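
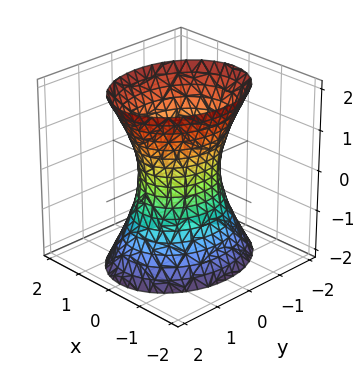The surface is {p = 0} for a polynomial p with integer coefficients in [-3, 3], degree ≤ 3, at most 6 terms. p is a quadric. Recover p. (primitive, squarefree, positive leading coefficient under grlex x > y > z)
3*x^2 + 2*y^2 - z^2 - 2

deg p = 2. An hourglass — one-sheet hyperboloid; a quadric.
Symmetries: mirror symmetry x ↦ −x ⇒ only even powers of x; it's symmetric under y → −y, forcing even powers of y; it's symmetric under z → −z, forcing even powers of z.
Observable constraints: among the integer gridlines, it crosses the y-axis at y ∈ {-1, 1}; the surface avoids every integer z-axis point in the box.
The integer polynomial consistent with all of this is the stated p.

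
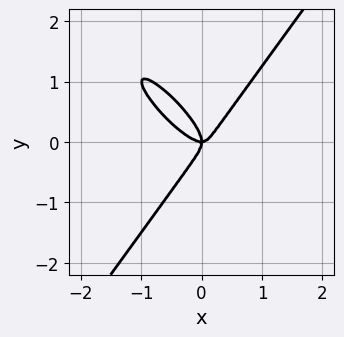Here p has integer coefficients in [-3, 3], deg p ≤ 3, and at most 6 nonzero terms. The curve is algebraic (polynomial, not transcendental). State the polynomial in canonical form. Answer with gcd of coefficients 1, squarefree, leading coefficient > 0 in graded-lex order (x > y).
3*x^3 + 3*x^2*y - x*y^2 - 2*y^3 - x*y

First, deg p = 3. No degree-2 curve has this shape.
Then, reading off the gridlines: one x-axis crossing is at x = 0; it meets the y-axis at y = 0 (among the integer gridlines).
Finally, these observations pin down the coefficients.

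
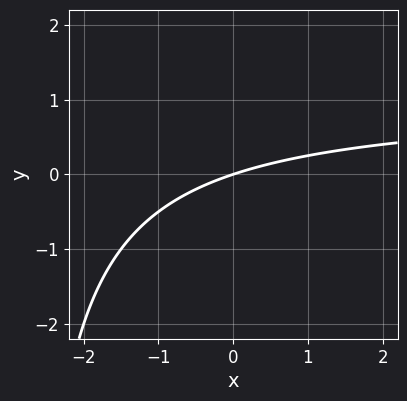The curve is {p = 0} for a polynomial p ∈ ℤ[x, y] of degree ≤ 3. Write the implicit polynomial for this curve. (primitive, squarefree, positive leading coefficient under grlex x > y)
x*y - x + 3*y

1. Degree: no degree-1 curve has this shape, so deg p = 2.
2. Against the integer gridlines: one y-axis crossing is at y = 0; it crosses the x-axis at the gridline x = 0.
3. Matching integer coefficients to the picture gives p.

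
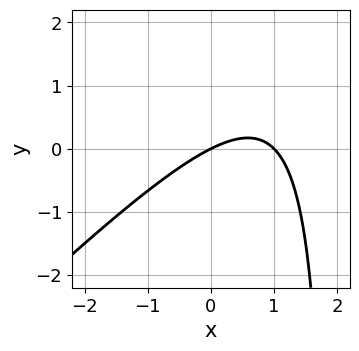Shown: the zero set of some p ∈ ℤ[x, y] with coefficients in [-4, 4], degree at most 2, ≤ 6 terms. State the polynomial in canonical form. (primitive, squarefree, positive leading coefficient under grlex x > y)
deg p = 2. No degree-1 curve has this shape.
From the axis intercepts and sections: the x-axis gridline crossings are at x ∈ {0, 1}; it crosses the y-axis at the gridline y = 0.
Together with the visible shape, these determine p as stated.

x^2 - x*y - x + 2*y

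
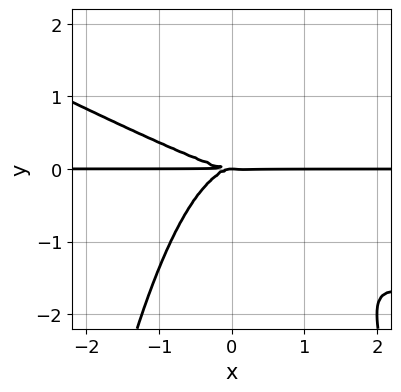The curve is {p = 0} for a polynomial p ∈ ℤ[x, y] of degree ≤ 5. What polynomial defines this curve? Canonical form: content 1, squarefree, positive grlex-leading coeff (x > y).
1. The degree is 4 — no degree-3 curve has this shape.
2. From the axis intercepts and sections: every point of the x-axis in the box is on the curve; it meets the y-axis at y = 0 (among the integer gridlines).
3. Matching integer coefficients to the picture gives p.

x^3*y + 2*x^2*y^2 + 2*y^3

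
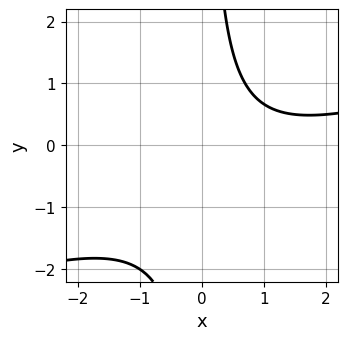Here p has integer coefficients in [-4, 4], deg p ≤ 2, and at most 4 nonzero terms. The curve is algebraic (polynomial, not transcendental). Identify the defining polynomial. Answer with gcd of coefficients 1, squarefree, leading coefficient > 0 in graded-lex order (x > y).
deg p = 2. No degree-1 curve has this shape.
From the visible intercepts: the curve avoids every integer x-axis point in the box; no y-intercept at any integer in the box.
Fitting integer coefficients to these (and the overall shape) gives p.

x^2 - 3*x*y - 2*x + 3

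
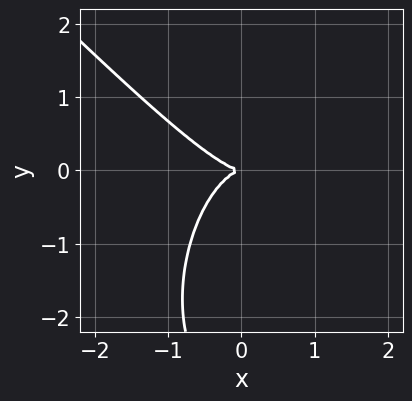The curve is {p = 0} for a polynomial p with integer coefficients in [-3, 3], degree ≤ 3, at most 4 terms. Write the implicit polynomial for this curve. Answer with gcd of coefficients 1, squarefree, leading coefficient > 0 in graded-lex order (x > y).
3*x^3 + 2*x^2*y + y^3 + 3*y^2

First, degree: no degree-2 curve has this shape, so deg p = 3.
Then, from the axis intercepts and sections: one y-axis crossing is at y = 0; it meets the x-axis at x = 0 (among the integer gridlines).
Finally, the integer polynomial consistent with all of this is the stated p.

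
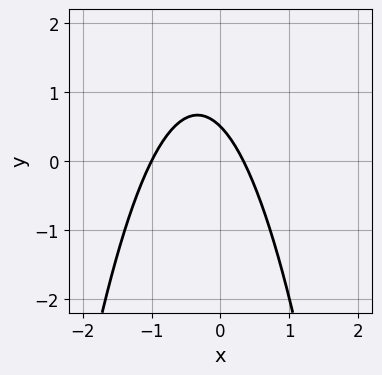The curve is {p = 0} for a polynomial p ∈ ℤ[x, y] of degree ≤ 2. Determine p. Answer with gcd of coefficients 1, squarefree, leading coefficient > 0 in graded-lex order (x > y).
(a) The degree is 2 — the shape is more complex than any degree-1 curve.
(b) Against the integer gridlines: it meets the x-axis at x = -1 (among the integer gridlines).
(c) These observations pin down the coefficients.

3*x^2 + 2*x + 2*y - 1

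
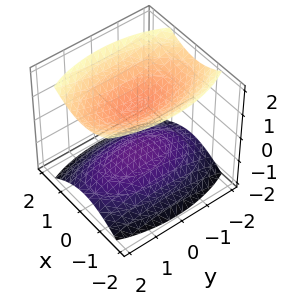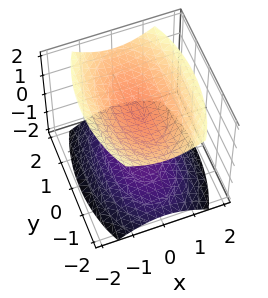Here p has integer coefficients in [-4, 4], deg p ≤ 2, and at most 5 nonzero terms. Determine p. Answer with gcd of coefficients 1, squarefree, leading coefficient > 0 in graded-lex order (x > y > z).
3*x^2 + y^2 - 3*z^2 + 3

(a) I count 2 distinct pieces. Treating them together as one polynomial.
(b) deg p = 2. Two separate bowl-shaped sheets opening away from each other; a quadric.
(c) Symmetries: mirror symmetry x ↦ −x ⇒ only even powers of x; the z ↦ −z reflection is a symmetry, so z appears only in even powers; the y ↦ −y reflection is a symmetry, so y appears only in even powers.
(d) Against the integer gridlines: no y-intercept at any integer in the box; among the integer gridlines, it crosses the z-axis at z ∈ {-1, 1}; it misses every integer gridline on the x-axis.
(e) Assembling these constraints gives the stated polynomial.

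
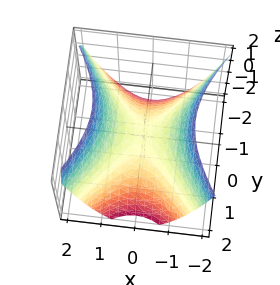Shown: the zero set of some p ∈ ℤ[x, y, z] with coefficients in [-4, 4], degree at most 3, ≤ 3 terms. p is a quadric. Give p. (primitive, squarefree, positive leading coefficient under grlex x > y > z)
deg p = 2.
Symmetries: the y ↦ −y reflection is a symmetry, so y appears only in even powers; mirror symmetry x ↦ −x ⇒ only even powers of x.
Against the integer gridlines: it meets the y-axis at y = 0 (among the integer gridlines); one x-axis crossing is at x = 0.
Together with the visible shape, these determine p as stated.

3*x^2 - 2*y^2 - 3*z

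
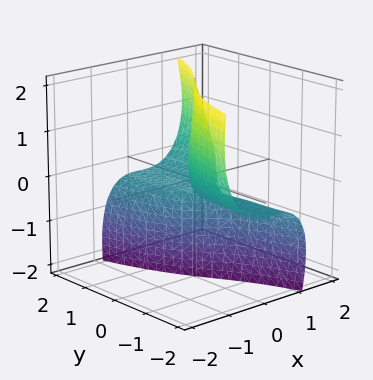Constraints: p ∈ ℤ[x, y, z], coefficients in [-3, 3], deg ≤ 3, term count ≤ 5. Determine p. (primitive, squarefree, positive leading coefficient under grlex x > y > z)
1. deg p = 3. The shape is more complex than any degree-2 surface.
2. From the axis intercepts and sections: one x-axis crossing is at x = 0; it meets the y-axis at y = 0 (among the integer gridlines).
3. These observations pin down the coefficients. Check: (0, 0, 2) on the z-axis lies on the surface, and p(0, 0, 2) = 0. ✓

3*x^3 + 2*x*z^2 - 2*x^2 - 3*y*z - y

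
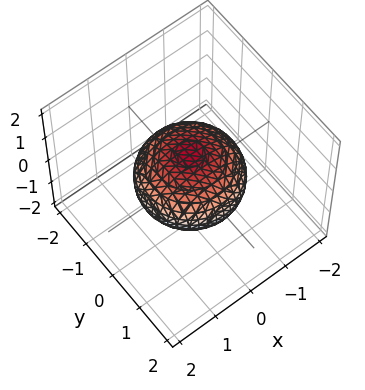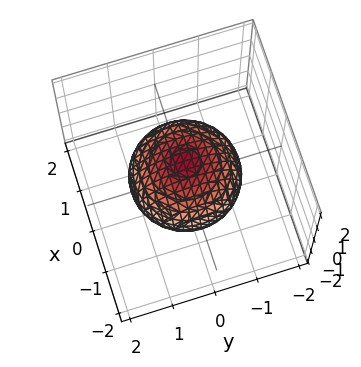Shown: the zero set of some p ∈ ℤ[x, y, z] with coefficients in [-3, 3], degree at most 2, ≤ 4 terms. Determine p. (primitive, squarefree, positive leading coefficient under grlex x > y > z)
2*x^2 + 2*y^2 + 3*z^2 - 3

The degree is 2 — the shape is more complex than any degree-1 surface.
Symmetries: the z-axis is an axis of rotation, so x and y enter only as x² + y².
Against the integer gridlines: a circular section at z = 0 has radius between 1 and 2; the z-axis gridline crossings are at z ∈ {-1, 1}.
Putting this together gives p.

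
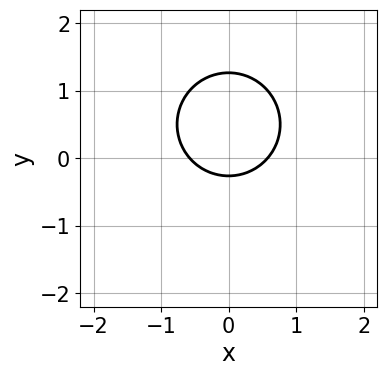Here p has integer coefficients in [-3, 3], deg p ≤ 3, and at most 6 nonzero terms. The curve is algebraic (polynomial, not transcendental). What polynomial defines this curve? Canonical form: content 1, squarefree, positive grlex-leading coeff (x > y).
First, degree: the shape is more complex than any degree-1 curve, so deg p = 2.
Next, symmetries: it's symmetric under x → −x, forcing even powers of x.
Finally, the integer polynomial consistent with all of this is the stated p.

3*x^2 + 3*y^2 - 3*y - 1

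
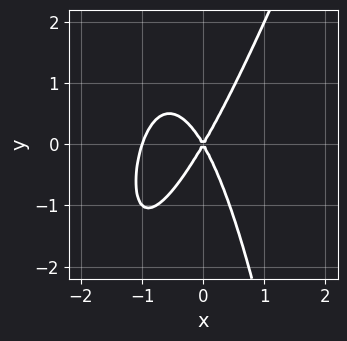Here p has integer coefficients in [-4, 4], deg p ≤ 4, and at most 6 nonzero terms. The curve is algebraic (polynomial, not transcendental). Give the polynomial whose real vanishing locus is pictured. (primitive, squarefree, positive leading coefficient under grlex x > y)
3*x^3 - x^2*y + 3*x^2 - y^2

deg p = 3. A generic line meets the curve in up to 3 points.
From the visible intercepts: it meets the y-axis at y = 0 (among the integer gridlines); among the integer gridlines, it crosses the x-axis at x ∈ {-1, 0}.
Together with the visible shape, these determine p as stated.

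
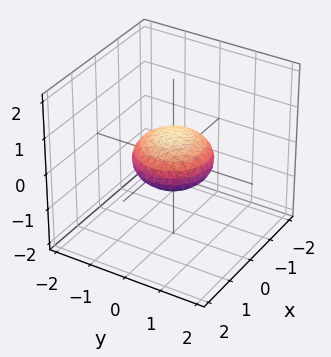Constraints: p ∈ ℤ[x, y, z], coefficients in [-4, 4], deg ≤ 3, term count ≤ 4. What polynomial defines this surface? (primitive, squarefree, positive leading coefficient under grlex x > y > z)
x^2 + y^2 + 2*z^2 - 1

Degree: no degree-1 surface has this shape, so deg p = 2.
Symmetry: the surface is invariant under rotation about z: p = q(x² + y², z).
From the visible intercepts: the y-axis gridline crossings are at y ∈ {-1, 1}; the x-axis gridline crossings are at x ∈ {-1, 1}; a circular section at z = 0 has radius exactly 1.
Fitting integer coefficients to these (and the overall shape) gives p.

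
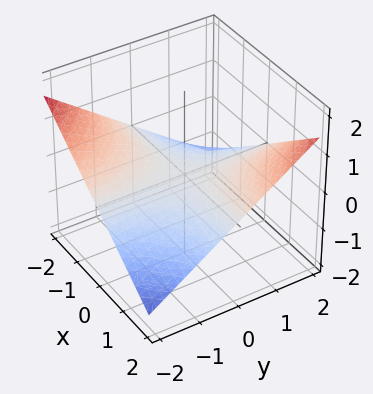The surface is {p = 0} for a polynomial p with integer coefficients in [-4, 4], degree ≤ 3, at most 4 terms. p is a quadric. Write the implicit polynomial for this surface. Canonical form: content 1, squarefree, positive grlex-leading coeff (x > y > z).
x*y - 3*z

Degree: a saddle surface; a quadric, so deg p = 2.
From the axis intercepts and sections: every point of the x-axis in the box is on the surface; the visible y-axis segment lies entirely on the surface; it crosses the z-axis at the gridline z = 0.
Assembling these constraints gives the stated polynomial.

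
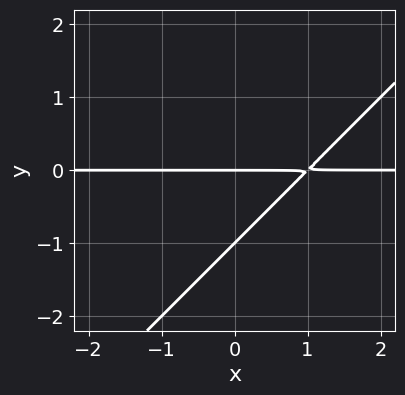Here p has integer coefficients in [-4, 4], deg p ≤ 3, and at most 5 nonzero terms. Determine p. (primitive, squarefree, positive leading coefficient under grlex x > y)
x*y - y^2 - y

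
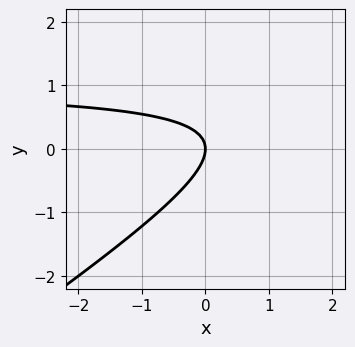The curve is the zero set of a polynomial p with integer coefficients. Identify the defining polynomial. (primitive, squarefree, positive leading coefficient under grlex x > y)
2*x*y - 3*y^2 - 2*x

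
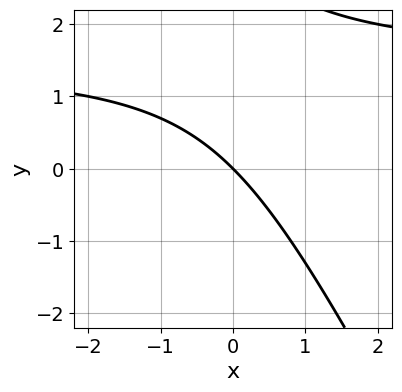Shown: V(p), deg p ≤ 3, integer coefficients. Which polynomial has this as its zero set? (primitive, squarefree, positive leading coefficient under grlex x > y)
2*x*y + y^2 - 3*x - 3*y

(a) deg p = 2. A generic line meets the curve in up to 2 points.
(b) From the visible intercepts: it crosses the x-axis at the gridline x = 0; one y-axis crossing is at y = 0.
(c) Solving for integer coefficients yields p as stated.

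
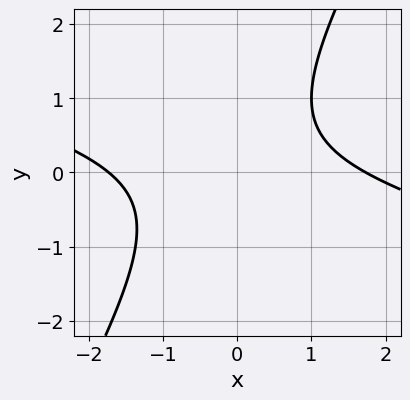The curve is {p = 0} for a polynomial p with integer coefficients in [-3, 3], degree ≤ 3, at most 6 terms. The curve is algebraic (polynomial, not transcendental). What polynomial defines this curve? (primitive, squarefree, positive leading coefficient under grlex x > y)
x^2 + 3*x*y - 2*y^2 + y - 3

1. Degree: a generic line meets the curve in up to 2 points, so deg p = 2.
2. Against the integer gridlines: no y-intercept at any integer in the box.
3. Matching integer coefficients to the picture gives p.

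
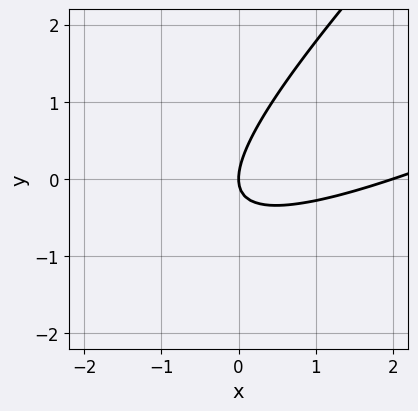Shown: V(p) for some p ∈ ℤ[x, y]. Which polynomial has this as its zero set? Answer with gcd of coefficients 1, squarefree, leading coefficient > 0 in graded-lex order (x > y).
The degree is 2 — a generic line meets the curve in up to 2 points.
Observable constraints: it meets the y-axis at y = 0 (among the integer gridlines); among the integer gridlines, it crosses the x-axis at x ∈ {0, 2}.
Together with the visible shape, these determine p as stated.

x^2 - 3*x*y + 2*y^2 - 2*x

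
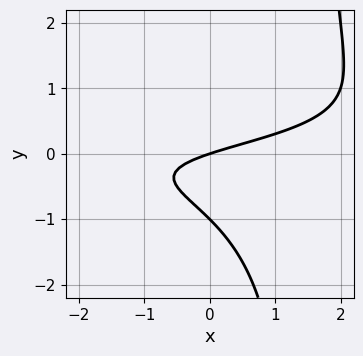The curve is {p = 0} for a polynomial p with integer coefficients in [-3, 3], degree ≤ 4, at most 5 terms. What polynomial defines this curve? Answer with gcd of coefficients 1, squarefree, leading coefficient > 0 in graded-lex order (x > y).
deg p = 3. No degree-2 curve has this shape.
From the visible intercepts: it meets the x-axis at x = 0 (among the integer gridlines); the y-axis gridline crossings are at y ∈ {-1, 0}.
The integer polynomial consistent with all of this is the stated p.

2*x*y^2 - 3*y^2 + x - 3*y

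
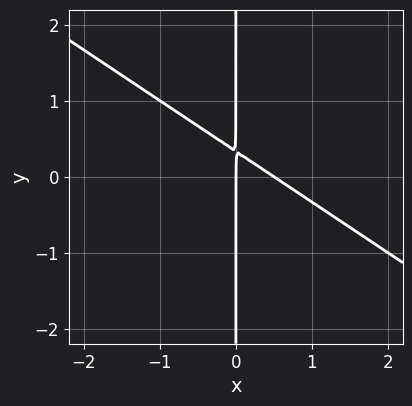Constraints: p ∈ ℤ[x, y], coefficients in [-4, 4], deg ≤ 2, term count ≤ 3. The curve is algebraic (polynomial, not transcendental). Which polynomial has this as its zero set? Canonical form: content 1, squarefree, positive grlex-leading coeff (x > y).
Degree: a generic line meets the curve in up to 2 points, so deg p = 2.
Checking where it meets the axes: it crosses the x-axis at the gridline x = 0; every point of the y-axis in the box is on the curve.
Assembling these constraints gives the stated polynomial.

2*x^2 + 3*x*y - x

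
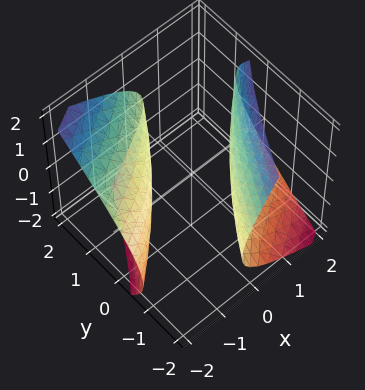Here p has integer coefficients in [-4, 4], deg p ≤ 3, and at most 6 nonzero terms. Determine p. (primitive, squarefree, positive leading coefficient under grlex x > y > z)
I count 2 distinct pieces. Treating them together as one polynomial.
Degree: no degree-1 surface has this shape, so deg p = 2.
Checking where it meets the axes: it misses every integer gridline on the z-axis.
Putting this together gives p.

x^2 - 3*x*y + 2*x*z + y^2 - 2*z^2 - 2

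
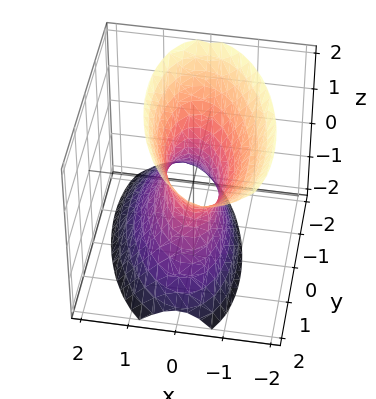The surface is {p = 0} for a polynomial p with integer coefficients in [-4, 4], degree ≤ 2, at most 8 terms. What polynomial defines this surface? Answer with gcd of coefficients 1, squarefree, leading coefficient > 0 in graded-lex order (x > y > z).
3*x^2 + x*y + x*z + y^2 - z^2 - 1

(a) deg p = 2.
(b) From the axis intercepts and sections: among the integer gridlines, it crosses the y-axis at y ∈ {-1, 1}; it misses every integer gridline on the z-axis.
(c) Fitting integer coefficients to these (and the overall shape) gives p.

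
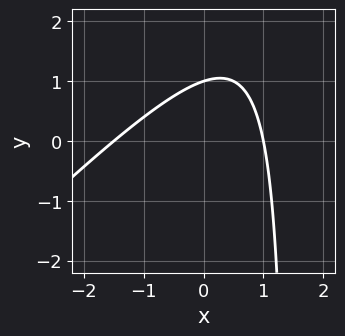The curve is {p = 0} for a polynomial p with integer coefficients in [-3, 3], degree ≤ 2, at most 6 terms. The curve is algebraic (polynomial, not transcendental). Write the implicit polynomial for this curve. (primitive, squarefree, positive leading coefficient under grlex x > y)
(a) Degree: the shape is more complex than any degree-1 curve, so deg p = 2.
(b) From the visible intercepts: one y-axis crossing is at y = 1; it meets the x-axis at x = 1 (among the integer gridlines).
(c) Solving for integer coefficients yields p as stated.

2*x^2 - 2*x*y + x + 3*y - 3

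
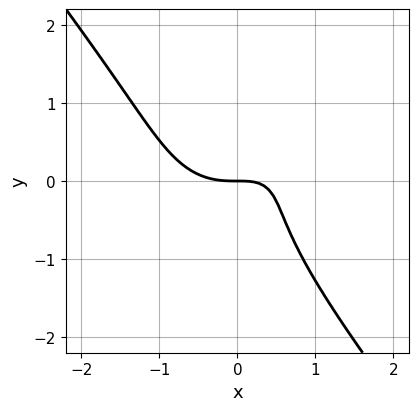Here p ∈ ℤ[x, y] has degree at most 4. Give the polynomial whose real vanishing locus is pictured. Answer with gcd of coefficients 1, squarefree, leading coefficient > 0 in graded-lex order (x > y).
3*x^3 + 2*x*y^2 + 3*y^3 - 3*x*y + 3*y

(a) The degree is 3 — the shape is more complex than any degree-2 curve.
(b) Reading off the gridlines: one x-axis crossing is at x = 0; one y-axis crossing is at y = 0.
(c) Matching integer coefficients to the picture gives p.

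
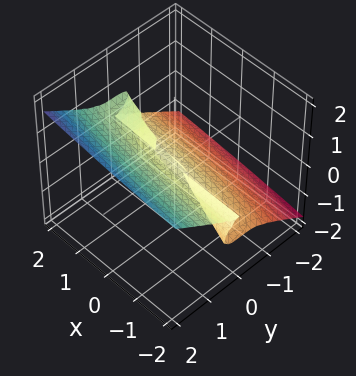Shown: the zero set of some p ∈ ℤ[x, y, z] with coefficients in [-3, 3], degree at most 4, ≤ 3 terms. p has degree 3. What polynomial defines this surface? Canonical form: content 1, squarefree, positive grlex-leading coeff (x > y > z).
x*z^2 + y^3 - 3*z^3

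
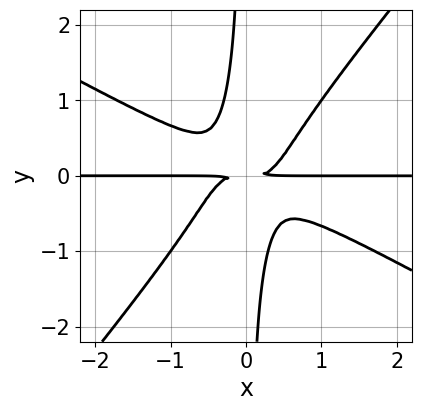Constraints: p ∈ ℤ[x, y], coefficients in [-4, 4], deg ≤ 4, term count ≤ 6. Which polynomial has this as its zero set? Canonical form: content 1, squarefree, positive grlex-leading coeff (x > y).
Degree: no degree-3 curve has this shape, so deg p = 4.
Checking where it meets the axes: the visible x-axis segment lies entirely on the curve.
The integer polynomial consistent with all of this is the stated p.

2*x^3*y + 2*x^2*y^2 - 3*x*y^3 - y^2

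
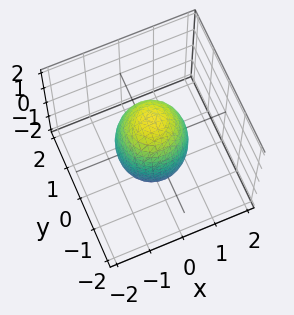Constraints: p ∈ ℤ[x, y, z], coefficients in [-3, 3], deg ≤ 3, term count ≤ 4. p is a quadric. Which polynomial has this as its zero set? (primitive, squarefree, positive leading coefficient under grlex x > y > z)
First, deg p = 2. Bounded and convex; a quadric.
Next, symmetries: the surface is invariant under rotation about z: p = q(x² + y², z); it's symmetric under z → −z, forcing even powers of z.
Next, against the integer gridlines: among the integer gridlines, it crosses the x-axis at x ∈ {-1, 1}; the y-axis gridline crossings are at y ∈ {-1, 1}; a circular section at z = 1 has radius between 0 and 1.
Finally, matching integer coefficients to the picture gives p.

3*x^2 + 3*y^2 + z^2 - 3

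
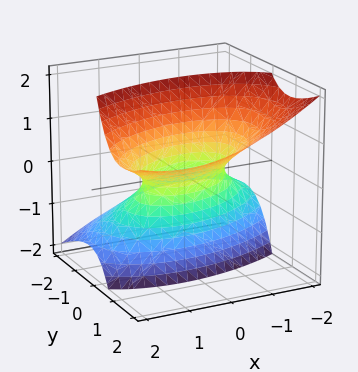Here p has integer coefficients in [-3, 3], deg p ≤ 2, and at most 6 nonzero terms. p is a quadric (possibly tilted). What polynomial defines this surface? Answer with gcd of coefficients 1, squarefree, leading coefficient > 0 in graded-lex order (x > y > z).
x^2 - x*y + 2*y^2 - 3*y*z - z^2 - 1

1. Degree: the shape is more complex than any degree-1 surface, so deg p = 2.
2. Observable constraints: the x-axis gridline crossings are at x ∈ {-1, 1}; it misses every integer gridline on the z-axis.
3. These observations pin down the coefficients.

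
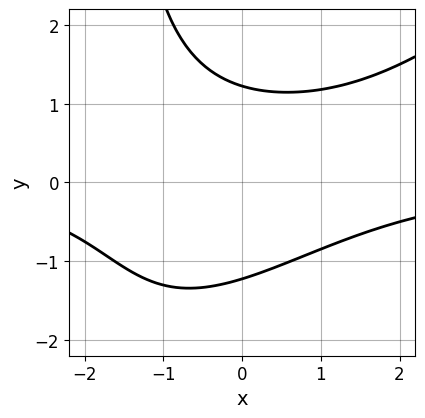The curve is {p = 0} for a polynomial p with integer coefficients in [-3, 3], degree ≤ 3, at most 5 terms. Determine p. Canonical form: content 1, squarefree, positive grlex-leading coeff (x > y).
x^2*y - x*y^2 - 2*y^2 + 3

deg p = 3. No degree-2 curve has this shape.
Observable constraints: it misses every integer gridline on the x-axis.
Fitting integer coefficients to these (and the overall shape) gives p.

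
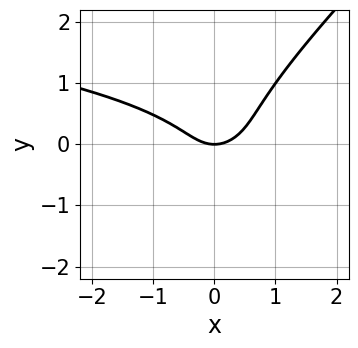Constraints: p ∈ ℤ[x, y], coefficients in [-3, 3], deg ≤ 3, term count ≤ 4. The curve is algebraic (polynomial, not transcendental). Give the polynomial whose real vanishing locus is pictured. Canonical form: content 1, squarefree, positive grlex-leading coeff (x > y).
(a) The degree is 3 — a generic line meets the curve in up to 3 points.
(b) Checking where it meets the axes: it meets the x-axis at x = 0 (among the integer gridlines); it crosses the y-axis at the gridline y = 0.
(c) Putting this together gives p.

3*x*y^2 - 3*y^3 + 2*x^2 - 2*y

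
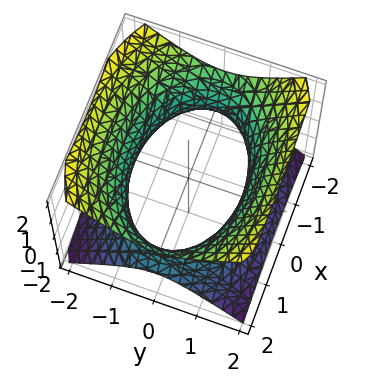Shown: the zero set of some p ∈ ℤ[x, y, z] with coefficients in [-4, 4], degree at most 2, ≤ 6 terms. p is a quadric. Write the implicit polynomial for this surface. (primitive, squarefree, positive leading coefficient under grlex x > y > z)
x^2 + 2*y^2 - 2*z^2 - 3

(a) Degree: one connected sheet with a waist; a quadric, so deg p = 2.
(b) Symmetries: the x ↦ −x reflection is a symmetry, so x appears only in even powers; the z ↦ −z reflection is a symmetry, so z appears only in even powers; mirror symmetry y ↦ −y ⇒ only even powers of y.
(c) Checking where it meets the axes: no z-intercept at any integer in the box.
(d) Fitting integer coefficients to these (and the overall shape) gives p.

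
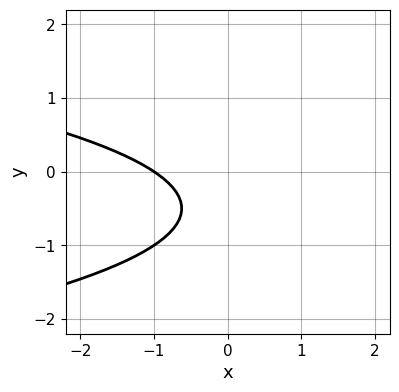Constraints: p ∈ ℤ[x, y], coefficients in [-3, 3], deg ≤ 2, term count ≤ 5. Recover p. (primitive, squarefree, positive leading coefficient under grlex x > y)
1. The degree is 2 — the shape is more complex than any degree-1 curve.
2. From the axis intercepts and sections: the curve avoids every integer y-axis point in the box; it crosses the x-axis at the gridline x = -1.
3. Matching integer coefficients to the picture gives p.

3*y^2 + 2*x + 3*y + 2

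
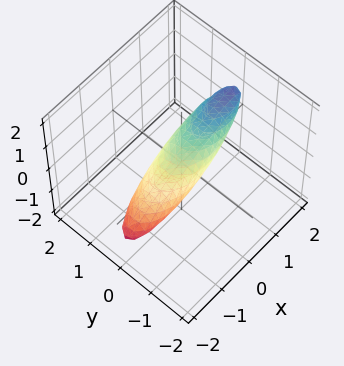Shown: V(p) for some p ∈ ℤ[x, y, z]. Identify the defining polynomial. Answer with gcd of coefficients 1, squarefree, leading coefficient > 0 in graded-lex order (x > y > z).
(a) The degree is 2 — a generic line meets the surface in up to 2 points.
(b) Observable constraints: among the integer gridlines, it crosses the x-axis at x ∈ {-1, 1}.
(c) Putting this together gives p.

x^2 - 3*x*z + 3*y^2 + 3*z^2 - 1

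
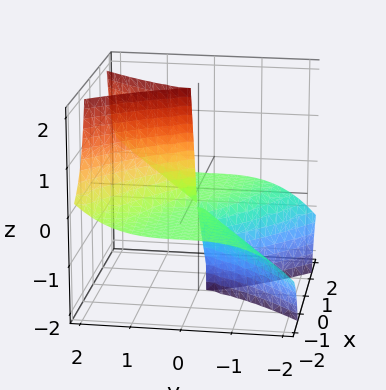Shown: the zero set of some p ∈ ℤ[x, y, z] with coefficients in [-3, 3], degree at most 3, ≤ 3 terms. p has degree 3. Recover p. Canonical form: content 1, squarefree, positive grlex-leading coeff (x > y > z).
3*x^2*z - y^3 + x^2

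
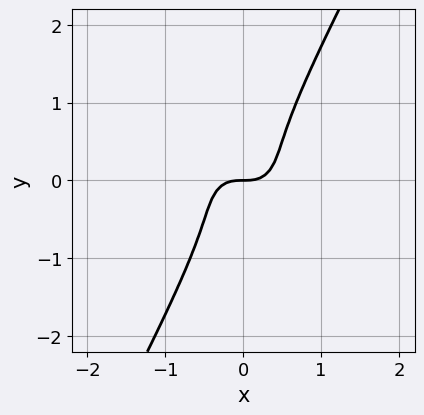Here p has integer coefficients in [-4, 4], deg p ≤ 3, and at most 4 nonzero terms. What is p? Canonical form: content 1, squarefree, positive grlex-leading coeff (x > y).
3*x^3 + 3*x*y^2 - 2*y^3 - y

Degree: no degree-2 curve has this shape, so deg p = 3.
Checking where it meets the axes: it crosses the y-axis at the gridline y = 0; it crosses the x-axis at the gridline x = 0.
Assembling these constraints gives the stated polynomial.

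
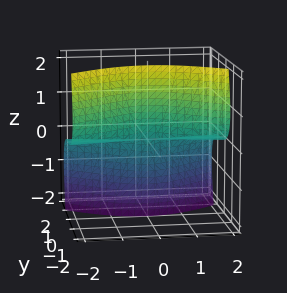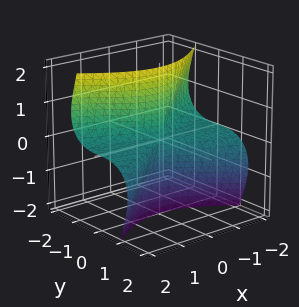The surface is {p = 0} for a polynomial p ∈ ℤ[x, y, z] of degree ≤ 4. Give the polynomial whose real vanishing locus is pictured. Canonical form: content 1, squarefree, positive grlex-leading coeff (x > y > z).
1. deg p = 3.
2. From the visible intercepts: the visible z-axis segment lies entirely on the surface; every point of the x-axis in the box is on the surface; it crosses the y-axis at the gridline y = 0.
3. The integer polynomial consistent with all of this is the stated p.

x^2*z + y^3 + 2*y*z^2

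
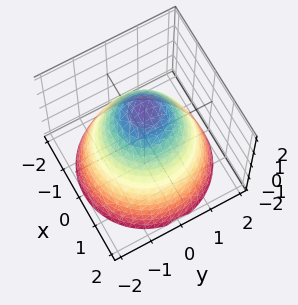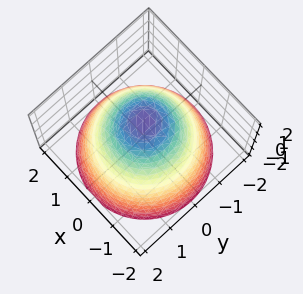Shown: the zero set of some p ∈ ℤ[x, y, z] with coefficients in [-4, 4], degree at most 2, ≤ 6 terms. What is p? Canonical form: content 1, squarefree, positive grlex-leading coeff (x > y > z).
x^2 + y^2 + z - 2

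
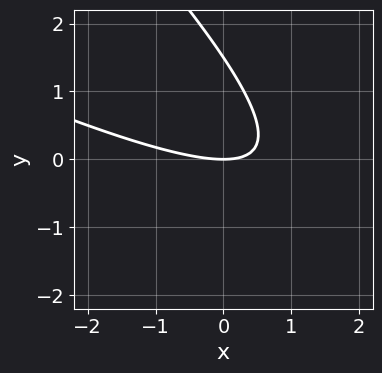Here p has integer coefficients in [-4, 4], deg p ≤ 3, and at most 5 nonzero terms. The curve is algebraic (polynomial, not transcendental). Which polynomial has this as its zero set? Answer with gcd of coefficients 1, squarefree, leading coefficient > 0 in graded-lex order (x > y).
x^2 + 3*x*y + 2*y^2 - 3*y

1. The degree is 2 — a generic line meets the curve in up to 2 points.
2. Against the integer gridlines: one y-axis crossing is at y = 0; it crosses the x-axis at the gridline x = 0.
3. Matching integer coefficients to the picture gives p.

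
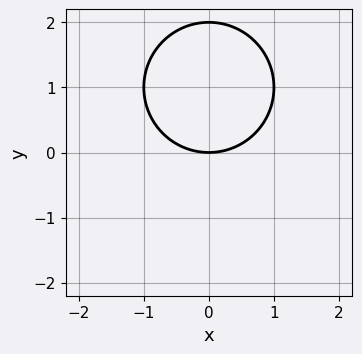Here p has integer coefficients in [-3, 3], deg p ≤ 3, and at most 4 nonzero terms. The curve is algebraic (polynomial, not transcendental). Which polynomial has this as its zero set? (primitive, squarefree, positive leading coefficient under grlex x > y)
x^2 + y^2 - 2*y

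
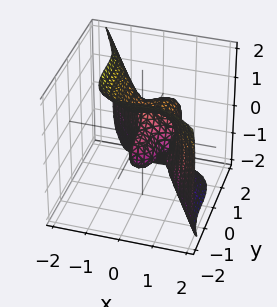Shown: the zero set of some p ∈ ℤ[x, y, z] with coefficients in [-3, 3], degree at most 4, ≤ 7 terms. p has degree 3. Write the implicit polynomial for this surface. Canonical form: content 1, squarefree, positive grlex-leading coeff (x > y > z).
The degree is 3 — a generic line meets the surface in up to 3 points.
Reading off the gridlines: one y-axis crossing is at y = 0; among the integer gridlines, it crosses the z-axis at z ∈ {-1, 0, 1}; among the integer gridlines, it crosses the x-axis at x ∈ {0, 1}.
Fitting integer coefficients to these (and the overall shape) gives p.

3*x^3 + 2*y^3 + z^3 - 3*x^2 - z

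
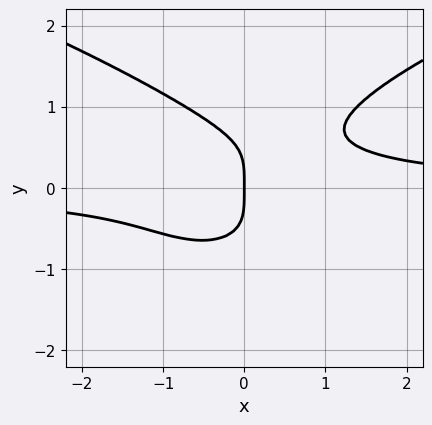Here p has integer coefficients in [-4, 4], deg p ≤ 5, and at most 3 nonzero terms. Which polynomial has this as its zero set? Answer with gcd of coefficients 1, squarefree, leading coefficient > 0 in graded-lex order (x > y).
3*y^4 - 3*x^2*y + 2*x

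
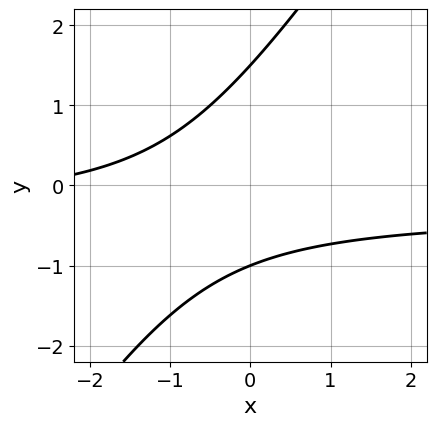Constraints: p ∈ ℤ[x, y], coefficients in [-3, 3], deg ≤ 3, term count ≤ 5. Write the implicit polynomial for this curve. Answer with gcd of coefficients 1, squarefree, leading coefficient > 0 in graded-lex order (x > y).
3*x*y - 2*y^2 + x + y + 3

First, deg p = 2.
Next, against the integer gridlines: it meets the y-axis at y = -1 (among the integer gridlines); no x-intercept at any integer in the box.
Finally, solving for integer coefficients yields p as stated.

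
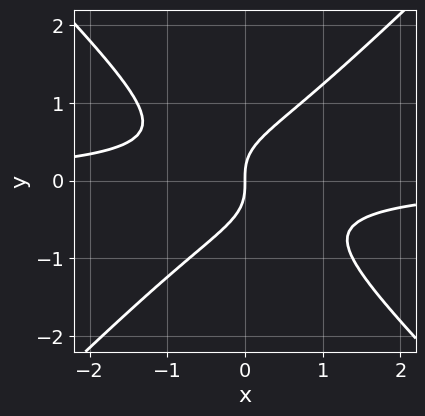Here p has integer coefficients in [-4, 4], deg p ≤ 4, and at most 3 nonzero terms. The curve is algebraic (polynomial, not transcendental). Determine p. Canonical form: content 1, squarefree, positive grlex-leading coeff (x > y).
3*x^2*y - 3*y^3 + 2*x

First, deg p = 3.
Next, from the axis intercepts and sections: it meets the y-axis at y = 0 (among the integer gridlines); one x-axis crossing is at x = 0.
Finally, together with the visible shape, these determine p as stated.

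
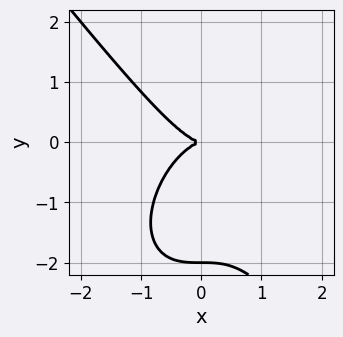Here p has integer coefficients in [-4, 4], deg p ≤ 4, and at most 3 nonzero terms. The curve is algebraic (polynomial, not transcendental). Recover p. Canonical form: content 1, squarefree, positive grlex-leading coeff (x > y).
2*x^3 + y^3 + 2*y^2

(a) Degree: a generic line meets the curve in up to 3 points, so deg p = 3.
(b) Reading off the gridlines: one x-axis crossing is at x = 0; among the integer gridlines, it crosses the y-axis at y ∈ {-2, 0}.
(c) Fitting integer coefficients to these (and the overall shape) gives p.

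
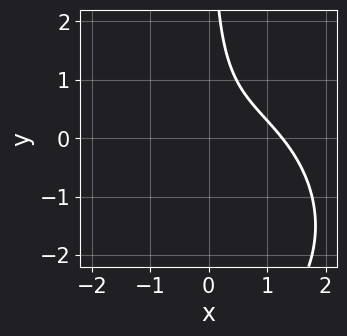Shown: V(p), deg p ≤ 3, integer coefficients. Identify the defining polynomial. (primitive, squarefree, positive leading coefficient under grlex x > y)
The degree is 3 — a generic line meets the curve in up to 3 points.
From the axis intercepts and sections: no y-intercept at any integer in the box.
These observations pin down the coefficients.

x^3 + x*y^2 + 3*x*y - 2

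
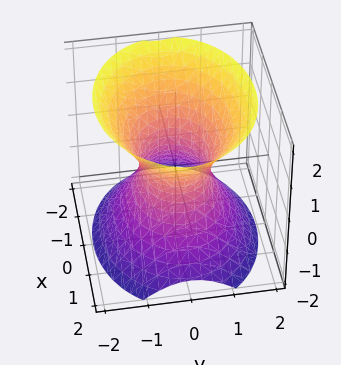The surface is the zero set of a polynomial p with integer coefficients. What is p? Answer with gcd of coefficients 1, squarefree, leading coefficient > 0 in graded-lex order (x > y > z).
2*x^2 + 3*y^2 - 2*z^2 - 2

deg p = 2.
Symmetries: the y ↦ −y reflection is a symmetry, so y appears only in even powers; the z ↦ −z reflection is a symmetry, so z appears only in even powers; it's symmetric under x → −x, forcing even powers of x.
Against the integer gridlines: no z-intercept at any integer in the box; the x-axis gridline crossings are at x ∈ {-1, 1}.
Together with the visible shape, these determine p as stated.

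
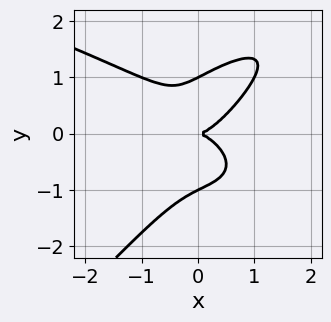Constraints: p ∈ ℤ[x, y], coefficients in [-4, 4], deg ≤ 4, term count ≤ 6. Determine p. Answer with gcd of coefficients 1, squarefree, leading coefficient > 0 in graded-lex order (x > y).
The degree is 4 — a generic line meets the curve in up to 4 points.
Checking where it meets the axes: it meets the x-axis at x = 0 (among the integer gridlines); among the integer gridlines, it crosses the y-axis at y ∈ {-1, 0, 1}.
Matching integer coefficients to the picture gives p.

x*y^3 - y^4 - x^3 + y^2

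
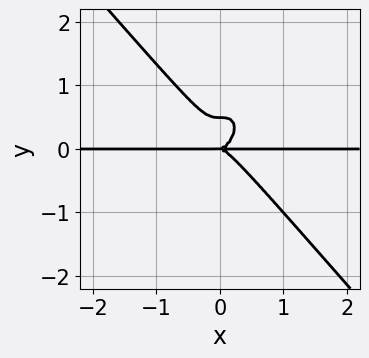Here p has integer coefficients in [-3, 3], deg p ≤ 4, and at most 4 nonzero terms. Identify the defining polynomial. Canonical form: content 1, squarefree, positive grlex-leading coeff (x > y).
3*x^3*y + 2*y^4 - y^3

First, the degree is 4 — the shape is more complex than any degree-3 curve.
Then, from the visible intercepts: it crosses the y-axis at the gridline y = 0; the visible x-axis segment lies entirely on the curve.
Finally, assembling these constraints gives the stated polynomial.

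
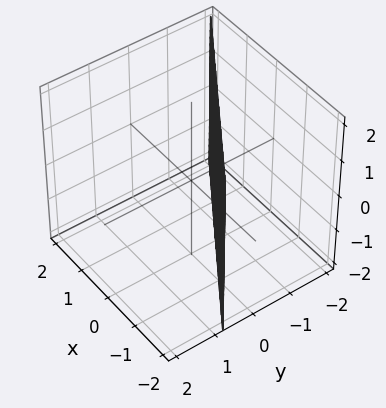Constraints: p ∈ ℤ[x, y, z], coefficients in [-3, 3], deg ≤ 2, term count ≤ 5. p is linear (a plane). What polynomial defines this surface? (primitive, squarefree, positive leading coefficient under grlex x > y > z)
1. Degree: every cross-section is a straight line — this is a plane, so deg p = 1.
2. Checking where it meets the axes: the surface avoids every integer z-axis point in the box; it crosses the x-axis at the gridline x = -1.
3. Fitting integer coefficients to these (and the overall shape) gives p.

2*x + 3*y + 2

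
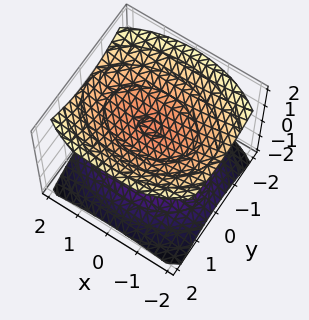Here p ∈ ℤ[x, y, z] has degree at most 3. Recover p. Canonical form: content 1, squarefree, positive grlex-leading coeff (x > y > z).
x^2 + 2*y^2 - 3*z^2 + 3

(a) There are 2 components. They look like related sheets of one shape, so recover p as a whole.
(b) The degree is 2 — two separate bowl-shaped sheets opening away from each other; a quadric.
(c) Symmetries: it's symmetric under x → −x, forcing even powers of x; the z ↦ −z reflection is a symmetry, so z appears only in even powers; it's symmetric under y → −y, forcing even powers of y.
(d) From the axis intercepts and sections: it misses every integer gridline on the x-axis; among the integer gridlines, it crosses the z-axis at z ∈ {-1, 1}; the surface avoids every integer y-axis point in the box.
(e) Matching integer coefficients to the picture gives p.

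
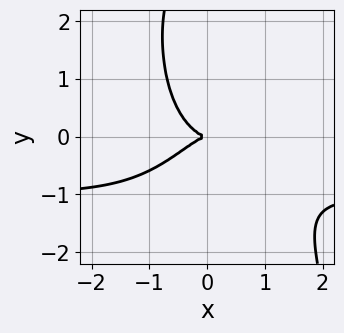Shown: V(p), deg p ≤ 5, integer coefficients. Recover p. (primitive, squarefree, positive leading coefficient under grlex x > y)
3*x^3*y + 3*x^3 - y^3 + 3*y^2

The degree is 4 — a generic line meets the curve in up to 4 points.
Checking where it meets the axes: it meets the y-axis at y = 0 (among the integer gridlines); it meets the x-axis at x = 0 (among the integer gridlines).
Matching integer coefficients to the picture gives p.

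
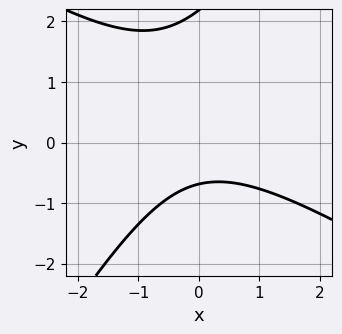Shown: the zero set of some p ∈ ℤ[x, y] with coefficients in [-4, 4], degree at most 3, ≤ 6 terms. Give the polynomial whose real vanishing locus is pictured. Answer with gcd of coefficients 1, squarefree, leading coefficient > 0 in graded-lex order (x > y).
2*x^2 + 2*x*y - 2*y^2 + 3*y + 3

deg p = 2.
From the visible intercepts: no x-intercept at any integer in the box.
Fitting integer coefficients to these (and the overall shape) gives p.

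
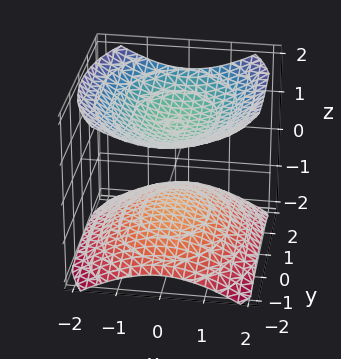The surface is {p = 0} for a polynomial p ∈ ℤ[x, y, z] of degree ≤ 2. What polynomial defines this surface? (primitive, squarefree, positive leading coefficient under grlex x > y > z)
2*x^2 + y^2 - 3*z^2 + 3

I count 2 distinct pieces. Treating them together as one polynomial.
The degree is 2 — two sheets facing apart; a quadric.
Symmetries: mirror symmetry y ↦ −y ⇒ only even powers of y; the z ↦ −z reflection is a symmetry, so z appears only in even powers; mirror symmetry x ↦ −x ⇒ only even powers of x.
Checking where it meets the axes: the z-axis gridline crossings are at z ∈ {-1, 1}; no y-intercept at any integer in the box; no x-intercept at any integer in the box.
Matching integer coefficients to the picture gives p.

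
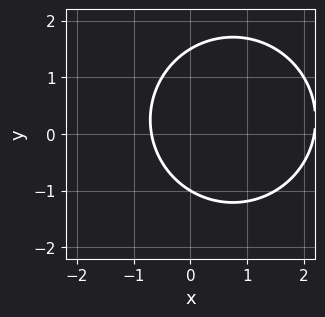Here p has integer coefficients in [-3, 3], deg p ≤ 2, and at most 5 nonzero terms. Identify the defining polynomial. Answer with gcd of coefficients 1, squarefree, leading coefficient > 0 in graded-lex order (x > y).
(a) deg p = 2.
(b) From the axis intercepts and sections: it crosses the y-axis at the gridline y = -1.
(c) Putting this together gives p.

2*x^2 + 2*y^2 - 3*x - y - 3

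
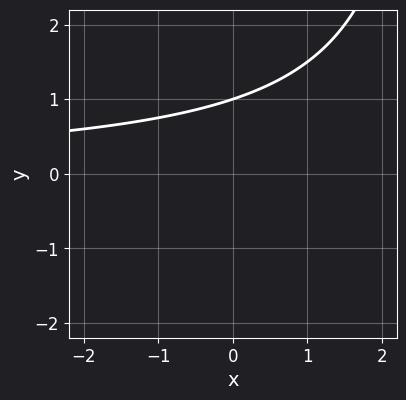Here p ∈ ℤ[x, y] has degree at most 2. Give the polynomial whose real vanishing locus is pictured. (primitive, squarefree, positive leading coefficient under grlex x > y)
x*y - 3*y + 3

(a) deg p = 2.
(b) Against the integer gridlines: no x-intercept at any integer in the box; one y-axis crossing is at y = 1.
(c) The integer polynomial consistent with all of this is the stated p.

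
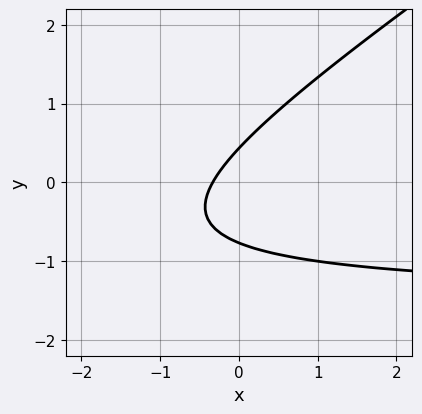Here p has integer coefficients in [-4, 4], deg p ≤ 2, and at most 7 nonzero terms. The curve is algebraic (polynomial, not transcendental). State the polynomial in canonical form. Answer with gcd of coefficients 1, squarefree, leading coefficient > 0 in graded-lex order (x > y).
2*x*y - 3*y^2 + 3*x - y + 1

1. Degree: no degree-1 curve has this shape, so deg p = 2.
2. Putting this together gives p.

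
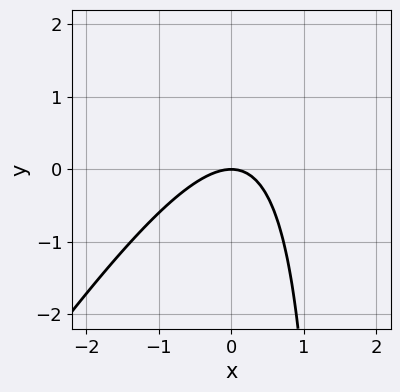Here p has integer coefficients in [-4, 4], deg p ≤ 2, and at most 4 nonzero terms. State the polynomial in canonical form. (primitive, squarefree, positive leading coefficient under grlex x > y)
3*x^2 - 2*x*y + 3*y

(a) Degree: no degree-1 curve has this shape, so deg p = 2.
(b) Checking where it meets the axes: it crosses the x-axis at the gridline x = 0; it crosses the y-axis at the gridline y = 0.
(c) Together with the visible shape, these determine p as stated.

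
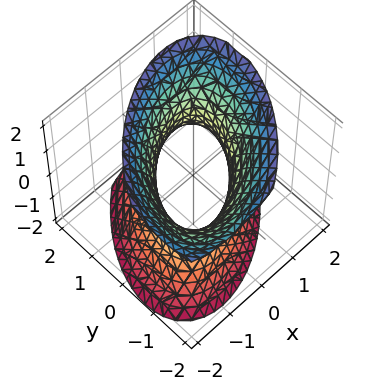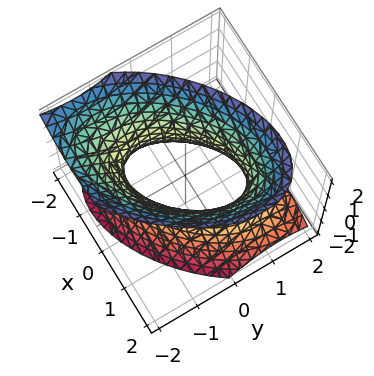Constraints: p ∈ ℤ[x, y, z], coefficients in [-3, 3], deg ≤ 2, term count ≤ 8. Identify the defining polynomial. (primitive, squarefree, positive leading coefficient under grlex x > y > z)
(a) The degree is 2 — no degree-1 surface has this shape.
(b) From the visible intercepts: among the integer gridlines, it crosses the y-axis at y ∈ {-1, 1}; it misses every integer gridline on the z-axis; among the integer gridlines, it crosses the x-axis at x ∈ {-1, 1}.
(c) Matching integer coefficients to the picture gives p.

3*x^2 - 3*x*y + 3*y^2 + y*z - 2*z^2 - 3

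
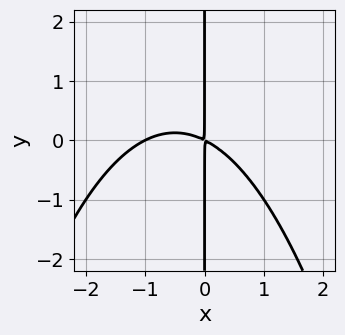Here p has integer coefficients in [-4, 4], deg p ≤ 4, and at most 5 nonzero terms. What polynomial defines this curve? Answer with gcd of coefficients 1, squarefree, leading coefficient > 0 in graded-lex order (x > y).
x^3 + x^2 + 2*x*y

1. Degree: a generic line meets the curve in up to 3 points, so deg p = 3.
2. Checking where it meets the axes: every point of the y-axis in the box is on the curve; it crosses the x-axis at the gridline x = -1.
3. Fitting integer coefficients to these (and the overall shape) gives p.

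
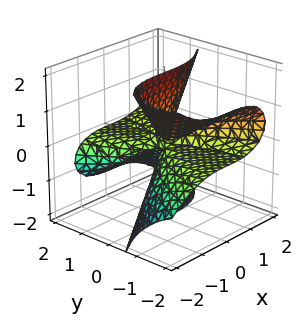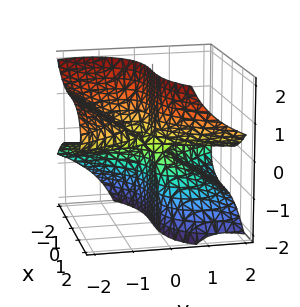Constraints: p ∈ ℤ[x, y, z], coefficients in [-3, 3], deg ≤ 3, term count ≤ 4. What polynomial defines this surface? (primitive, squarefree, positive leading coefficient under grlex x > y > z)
x^3 - 2*y^2*z - 3*y*z^2

Degree: the shape is more complex than any degree-2 surface, so deg p = 3.
Against the integer gridlines: every point of the y-axis in the box is on the surface; it meets the x-axis at x = 0 (among the integer gridlines); every point of the z-axis in the box is on the surface.
Fitting integer coefficients to these (and the overall shape) gives p.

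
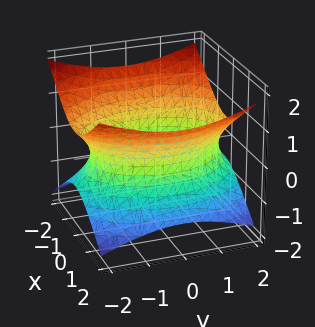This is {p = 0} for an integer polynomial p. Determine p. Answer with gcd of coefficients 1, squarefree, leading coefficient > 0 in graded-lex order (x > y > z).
The degree is 2 — one connected sheet with a waist; a quadric.
Symmetries: mirror symmetry y ↦ −y ⇒ only even powers of y; the z ↦ −z reflection is a symmetry, so z appears only in even powers; the x ↦ −x reflection is a symmetry, so x appears only in even powers.
From the visible intercepts: it misses every integer gridline on the z-axis.
These observations pin down the coefficients.

2*x^2 + y^2 - 3*z^2 - 3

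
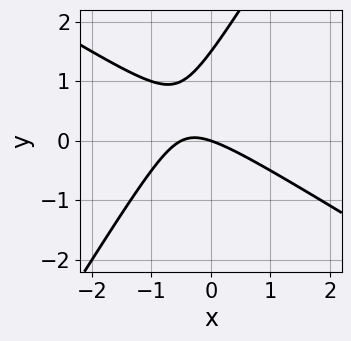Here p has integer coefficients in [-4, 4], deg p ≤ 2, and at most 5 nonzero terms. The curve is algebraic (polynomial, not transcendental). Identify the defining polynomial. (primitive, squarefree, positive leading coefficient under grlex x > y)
2*x^2 + 2*x*y - 2*y^2 + x + 3*y

(a) The degree is 2 — the shape is more complex than any degree-1 curve.
(b) Against the integer gridlines: one x-axis crossing is at x = 0; one y-axis crossing is at y = 0.
(c) Solving for integer coefficients yields p as stated.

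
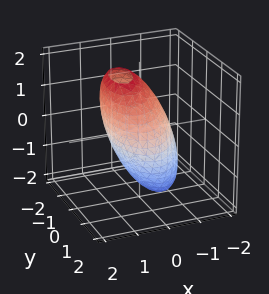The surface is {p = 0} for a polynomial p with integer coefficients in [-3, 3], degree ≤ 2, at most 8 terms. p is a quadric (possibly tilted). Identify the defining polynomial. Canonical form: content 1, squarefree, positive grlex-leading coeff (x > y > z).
3*x^2 - x*y - 2*x*z + y^2 + z^2 - 3

First, deg p = 2.
Next, from the visible intercepts: among the integer gridlines, it crosses the x-axis at x ∈ {-1, 1}.
Finally, assembling these constraints gives the stated polynomial.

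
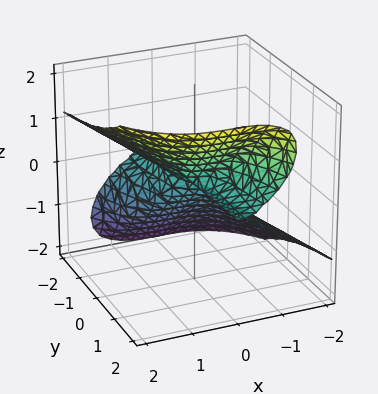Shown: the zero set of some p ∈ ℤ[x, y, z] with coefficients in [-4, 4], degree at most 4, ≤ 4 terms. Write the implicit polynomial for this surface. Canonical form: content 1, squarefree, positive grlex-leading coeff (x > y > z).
x^3 + 2*y*z^2 - 2*z^3

deg p = 3. The shape is more complex than any degree-2 surface.
From the axis intercepts and sections: every point of the y-axis in the box is on the surface; it meets the z-axis at z = 0 (among the integer gridlines); one x-axis crossing is at x = 0.
Fitting integer coefficients to these (and the overall shape) gives p.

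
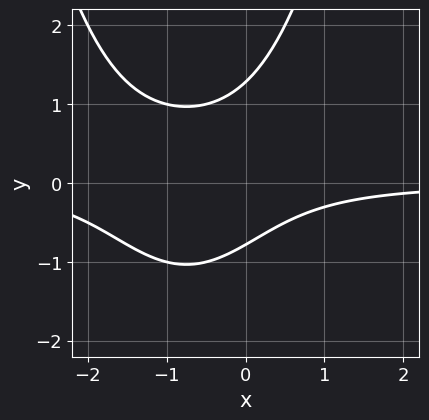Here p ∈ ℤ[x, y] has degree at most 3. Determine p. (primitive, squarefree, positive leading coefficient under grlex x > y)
deg p = 3. A generic line meets the curve in up to 3 points.
Checking where it meets the axes: the curve avoids every integer x-axis point in the box.
Solving for integer coefficients yields p as stated.

2*x^2*y + 3*x*y - 2*y^2 + y + 2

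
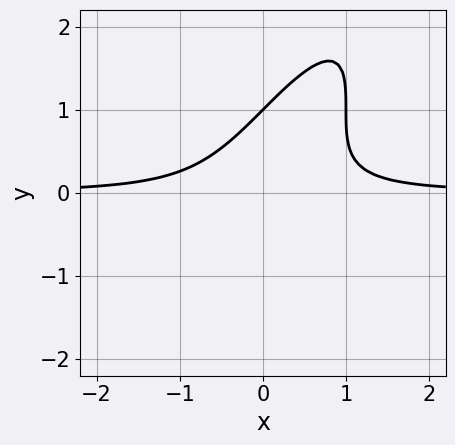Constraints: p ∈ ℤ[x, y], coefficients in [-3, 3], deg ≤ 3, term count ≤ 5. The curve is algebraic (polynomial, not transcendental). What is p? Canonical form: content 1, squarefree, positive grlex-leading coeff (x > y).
3*x^2*y - 3*x*y^2 + y^3 - 1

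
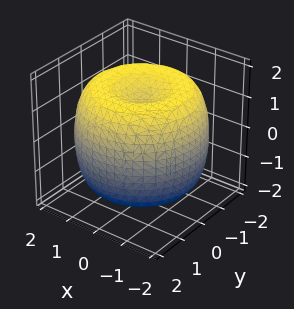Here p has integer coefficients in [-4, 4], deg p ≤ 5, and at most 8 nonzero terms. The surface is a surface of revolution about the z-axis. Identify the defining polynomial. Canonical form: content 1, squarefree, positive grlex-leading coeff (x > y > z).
x^4 + 2*x^2*y^2 + y^4 - 3*x^2 - 3*y^2 + 2*z^2 - 3

deg p = 4.
Symmetry: every cross-section ⟂ z is a circle, so x, y appear only via x² + y².
Observable constraints: a circular section at z = 0 has radius between 1 and 2.
The integer polynomial consistent with all of this is the stated p.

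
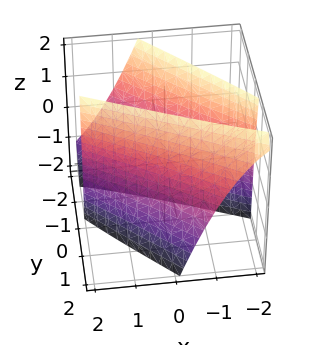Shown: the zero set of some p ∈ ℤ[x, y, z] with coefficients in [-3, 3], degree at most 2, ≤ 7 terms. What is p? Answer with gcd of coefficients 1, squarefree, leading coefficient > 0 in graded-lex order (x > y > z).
x^2 + 3*x*y + 2*y^2 + y*z - 3

The picture has 2 separate pieces.
Degree: no degree-1 surface has this shape, so deg p = 2.
From the visible intercepts: the surface avoids every integer z-axis point in the box.
Putting this together gives p.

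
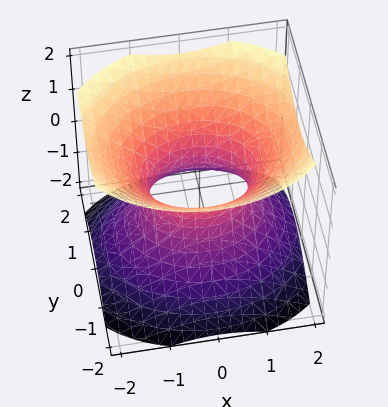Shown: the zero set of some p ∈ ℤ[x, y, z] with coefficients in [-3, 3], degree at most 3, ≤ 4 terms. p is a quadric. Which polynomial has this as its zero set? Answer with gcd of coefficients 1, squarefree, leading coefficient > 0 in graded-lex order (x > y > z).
2*x^2 + 3*y^2 - 3*z^2 - 2

(a) Degree: an hourglass — one-sheet hyperboloid; a quadric, so deg p = 2.
(b) Symmetries: the z ↦ −z reflection is a symmetry, so z appears only in even powers; it's symmetric under y → −y, forcing even powers of y; it's symmetric under x → −x, forcing even powers of x.
(c) Checking where it meets the axes: it misses every integer gridline on the z-axis; the x-axis gridline crossings are at x ∈ {-1, 1}.
(d) Solving for integer coefficients yields p as stated.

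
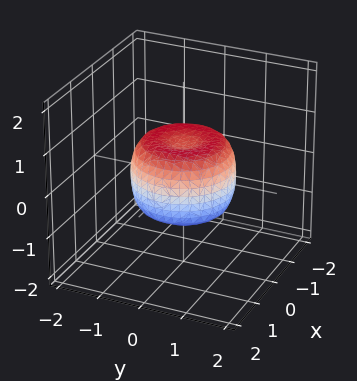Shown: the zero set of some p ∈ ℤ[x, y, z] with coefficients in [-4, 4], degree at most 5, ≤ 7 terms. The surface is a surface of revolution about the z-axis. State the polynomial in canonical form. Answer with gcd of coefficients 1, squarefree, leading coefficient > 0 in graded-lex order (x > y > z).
1. deg p = 4. A generic line meets the surface in up to 4 points.
2. Symmetry: the surface is invariant under rotation about z: p = q(x² + y², z).
3. From the visible intercepts: a circular section at z = 0 has radius between 1 and 2.
4. Fitting integer coefficients to these (and the overall shape) gives p.

2*x^4 + 4*x^2*y^2 + 2*y^4 - 2*x^2 - 2*y^2 + 2*z^2 - 1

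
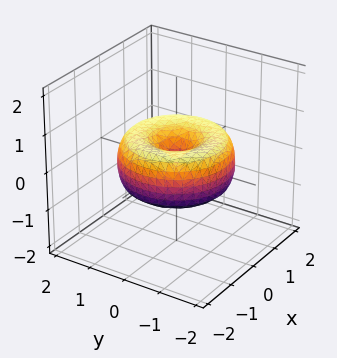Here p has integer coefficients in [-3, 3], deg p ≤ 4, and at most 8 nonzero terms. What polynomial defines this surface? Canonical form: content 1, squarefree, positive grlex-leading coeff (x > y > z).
x^4 + 2*x^2*y^2 + y^4 - 2*x^2 - 2*y^2 + 2*z^2

1. deg p = 4. The shape is more complex than any degree-3 surface.
2. Symmetries: rotational symmetry about the z-axis ⇒ p depends on x, y only through x² + y².
3. From the visible intercepts: it meets the y-axis at y = 0 (among the integer gridlines); it meets the x-axis at x = 0 (among the integer gridlines).
4. Putting this together gives p.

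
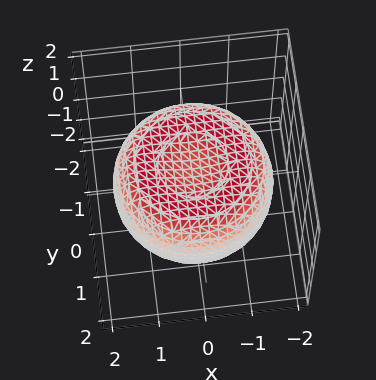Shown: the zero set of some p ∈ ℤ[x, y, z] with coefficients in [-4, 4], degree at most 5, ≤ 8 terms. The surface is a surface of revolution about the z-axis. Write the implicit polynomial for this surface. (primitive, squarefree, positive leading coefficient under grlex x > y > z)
(a) The degree is 4 — no degree-3 surface has this shape.
(b) Symmetries: rotational symmetry about the z-axis ⇒ p depends on x, y only through x² + y².
(c) Checking where it meets the axes: a circular section at z = -1 has radius exactly 1.
(d) Assembling these constraints gives the stated polynomial.

x^4 + 2*x^2*y^2 + y^4 - 2*x^2 - 2*y^2 + 3*z^2 - 2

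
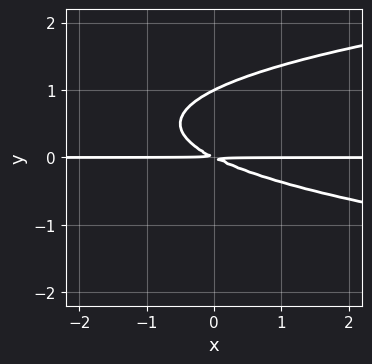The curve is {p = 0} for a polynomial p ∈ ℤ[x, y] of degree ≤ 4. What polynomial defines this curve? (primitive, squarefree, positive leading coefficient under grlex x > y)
2*y^3 - x*y - 2*y^2

1. The degree is 3 — the shape is more complex than any degree-2 curve.
2. Against the integer gridlines: every point of the x-axis in the box is on the curve; it crosses the y-axis at the gridline y = 1.
3. These observations pin down the coefficients.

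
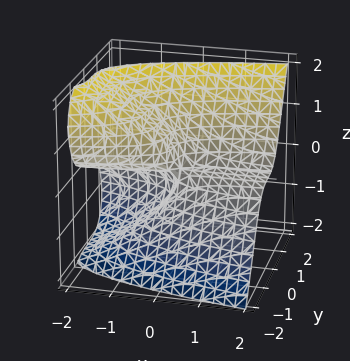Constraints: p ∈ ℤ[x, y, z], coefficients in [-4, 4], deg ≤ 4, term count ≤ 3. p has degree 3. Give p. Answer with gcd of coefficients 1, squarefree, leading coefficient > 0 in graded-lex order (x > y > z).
2*y^3 - z^3 - 2*x*z

(a) Degree: no degree-2 surface has this shape, so deg p = 3.
(b) From the visible intercepts: it crosses the y-axis at the gridline y = 0; it meets the z-axis at z = 0 (among the integer gridlines); every point of the x-axis in the box is on the surface.
(c) Together with the visible shape, these determine p as stated.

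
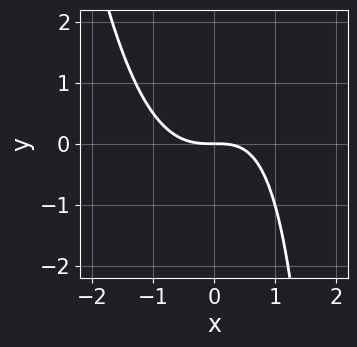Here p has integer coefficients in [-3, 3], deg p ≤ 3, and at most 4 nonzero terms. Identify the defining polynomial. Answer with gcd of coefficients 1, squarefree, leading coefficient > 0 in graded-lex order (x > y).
2*x^3 - x*y + 3*y

First, deg p = 3. A generic line meets the curve in up to 3 points.
Next, observable constraints: it meets the x-axis at x = 0 (among the integer gridlines); it meets the y-axis at y = 0 (among the integer gridlines).
Finally, the integer polynomial consistent with all of this is the stated p.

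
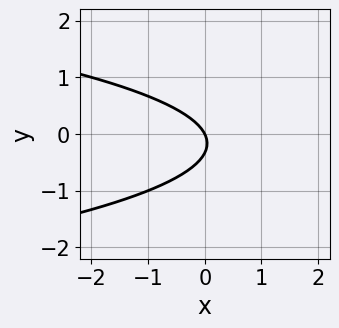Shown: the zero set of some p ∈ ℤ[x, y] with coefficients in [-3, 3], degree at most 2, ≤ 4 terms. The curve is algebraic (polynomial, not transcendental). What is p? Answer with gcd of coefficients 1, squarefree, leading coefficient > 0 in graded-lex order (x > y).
3*y^2 + 2*x + y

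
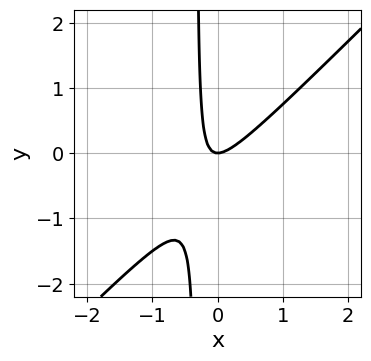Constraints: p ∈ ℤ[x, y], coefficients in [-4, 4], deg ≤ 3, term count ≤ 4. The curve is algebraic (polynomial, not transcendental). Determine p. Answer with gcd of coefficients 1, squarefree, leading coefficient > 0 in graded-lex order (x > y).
First, the degree is 2 — the shape is more complex than any degree-1 curve.
Then, observable constraints: one y-axis crossing is at y = 0; one x-axis crossing is at x = 0.
Finally, together with the visible shape, these determine p as stated.

3*x^2 - 3*x*y - y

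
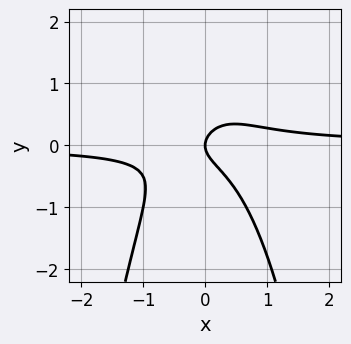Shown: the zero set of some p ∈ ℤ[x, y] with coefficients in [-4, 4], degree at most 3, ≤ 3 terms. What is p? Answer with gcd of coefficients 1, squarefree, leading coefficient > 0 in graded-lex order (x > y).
1. deg p = 3. A generic line meets the curve in up to 3 points.
2. Reading off the gridlines: it crosses the y-axis at the gridline y = 0; it meets the x-axis at x = 0 (among the integer gridlines).
3. These observations pin down the coefficients.

3*x^2*y + 2*y^2 - x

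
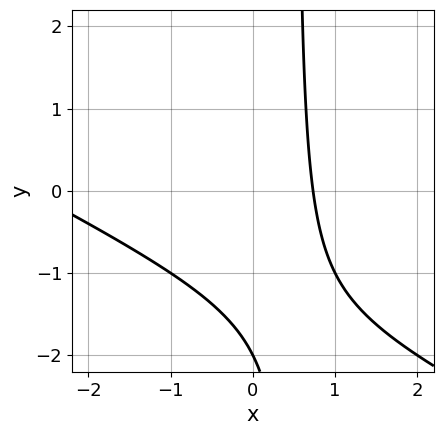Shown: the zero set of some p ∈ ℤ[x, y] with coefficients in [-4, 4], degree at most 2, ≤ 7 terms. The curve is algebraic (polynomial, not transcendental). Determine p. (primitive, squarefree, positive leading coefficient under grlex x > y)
x^2 + 2*x*y + 2*x - y - 2

1. The degree is 2 — a generic line meets the curve in up to 2 points.
2. From the axis intercepts and sections: one y-axis crossing is at y = -2.
3. Putting this together gives p.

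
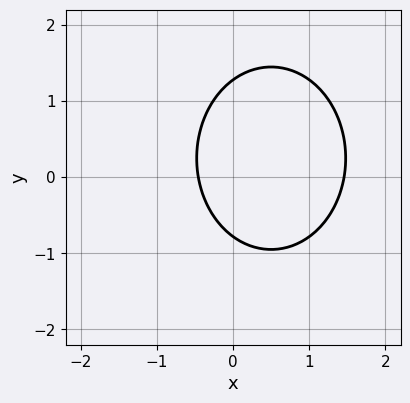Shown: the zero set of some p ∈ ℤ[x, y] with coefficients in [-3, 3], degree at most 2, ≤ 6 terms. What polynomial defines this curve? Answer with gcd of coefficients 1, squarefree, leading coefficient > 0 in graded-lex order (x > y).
3*x^2 + 2*y^2 - 3*x - y - 2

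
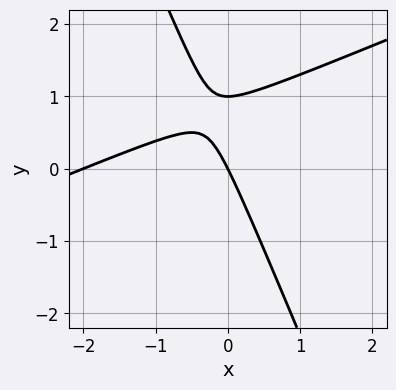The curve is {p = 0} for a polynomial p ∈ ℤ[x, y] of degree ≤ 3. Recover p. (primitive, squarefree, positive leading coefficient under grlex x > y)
x^2 - 2*x*y - y^2 + 2*x + y

(a) Degree: no degree-1 curve has this shape, so deg p = 2.
(b) Observable constraints: among the integer gridlines, it crosses the y-axis at y ∈ {0, 1}; the x-axis gridline crossings are at x ∈ {-2, 0}.
(c) The integer polynomial consistent with all of this is the stated p.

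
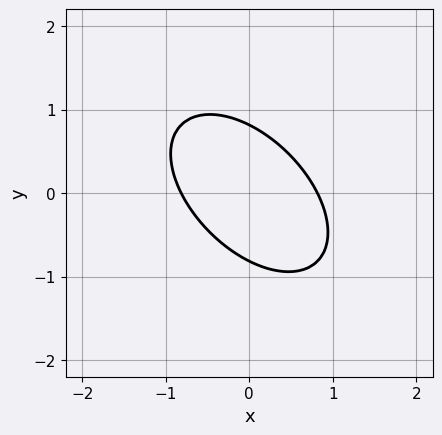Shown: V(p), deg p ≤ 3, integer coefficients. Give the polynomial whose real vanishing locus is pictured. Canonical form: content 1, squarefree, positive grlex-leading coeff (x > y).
3*x^2 + 3*x*y + 3*y^2 - 2

deg p = 2. A generic line meets the curve in up to 2 points.
Matching integer coefficients to the picture gives p.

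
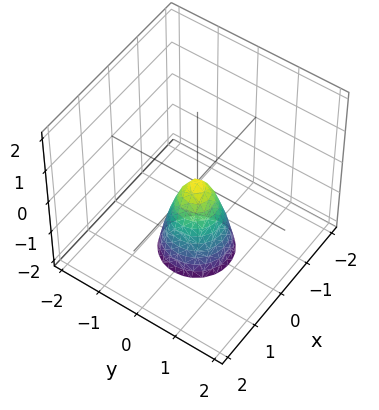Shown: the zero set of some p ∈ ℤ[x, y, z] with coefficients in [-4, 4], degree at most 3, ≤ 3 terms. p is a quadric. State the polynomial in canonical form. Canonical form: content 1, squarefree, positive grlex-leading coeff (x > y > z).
3*x^2 + 3*y^2 + z

(a) The degree is 2 — a single bowl opening along one axis; a quadric.
(b) Symmetries: rotational symmetry about the z-axis ⇒ p depends on x, y only through x² + y².
(c) From the axis intercepts and sections: it meets the y-axis at y = 0 (among the integer gridlines); it crosses the z-axis at the gridline z = 0; it crosses the x-axis at the gridline x = 0.
(d) Putting this together gives p.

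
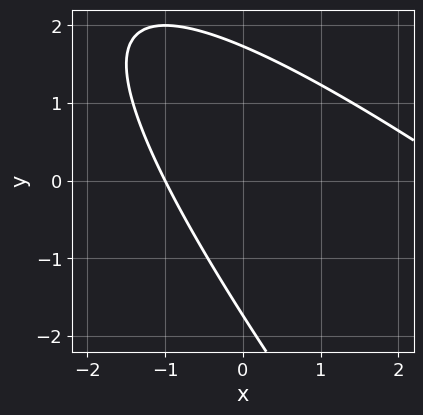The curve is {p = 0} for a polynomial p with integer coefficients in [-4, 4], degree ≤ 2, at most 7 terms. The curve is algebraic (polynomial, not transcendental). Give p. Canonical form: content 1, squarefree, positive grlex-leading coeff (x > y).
x^2 + 2*x*y + y^2 - 2*x - 3

1. deg p = 2. A generic line meets the curve in up to 2 points.
2. Observable constraints: it crosses the x-axis at the gridline x = -1.
3. Fitting integer coefficients to these (and the overall shape) gives p.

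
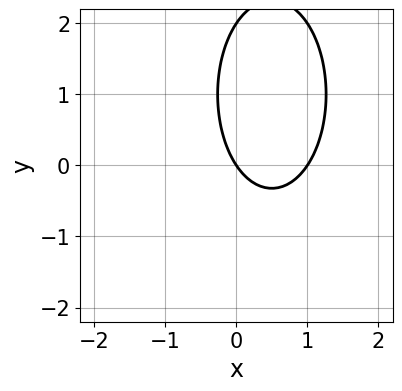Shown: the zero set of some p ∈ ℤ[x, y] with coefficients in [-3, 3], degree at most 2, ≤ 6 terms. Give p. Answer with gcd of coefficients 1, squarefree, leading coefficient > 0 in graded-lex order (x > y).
3*x^2 + y^2 - 3*x - 2*y

1. The degree is 2 — a generic line meets the curve in up to 2 points.
2. Reading off the gridlines: the x-axis gridline crossings are at x ∈ {0, 1}; the y-axis gridline crossings are at y ∈ {0, 2}.
3. The integer polynomial consistent with all of this is the stated p.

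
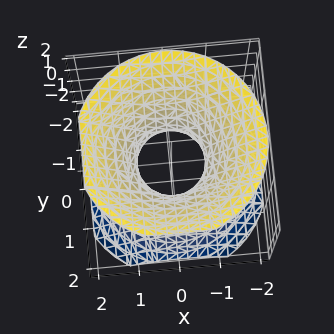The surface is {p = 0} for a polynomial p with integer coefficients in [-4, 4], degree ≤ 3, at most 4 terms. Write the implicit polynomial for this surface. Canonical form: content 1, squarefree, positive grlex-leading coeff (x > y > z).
(a) Degree: the shape is more complex than any degree-1 surface, so deg p = 2.
(b) Symmetries: rotational symmetry about the z-axis ⇒ p depends on x, y only through x² + y².
(c) From the visible intercepts: no z-intercept at any integer in the box; a circular section at z = -1 has radius between 1 and 2.
(d) Assembling these constraints gives the stated polynomial.

3*x^2 + 3*y^2 - 3*z^2 - 2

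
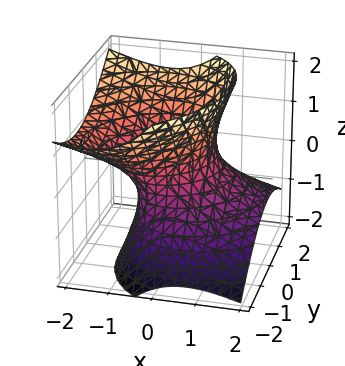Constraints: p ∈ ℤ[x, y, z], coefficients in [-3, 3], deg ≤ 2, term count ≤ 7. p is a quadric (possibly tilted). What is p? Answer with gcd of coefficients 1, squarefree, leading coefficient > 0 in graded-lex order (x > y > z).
First, the degree is 2 — a generic line meets the surface in up to 2 points.
Next, reading off the gridlines: it misses every integer gridline on the z-axis; among the integer gridlines, it crosses the x-axis at x ∈ {-1, 1}; among the integer gridlines, it crosses the y-axis at y ∈ {-1, 1}.
Finally, assembling these constraints gives the stated polynomial.

2*x^2 - x*y + 3*x*z + 2*y^2 - 2*z^2 - 2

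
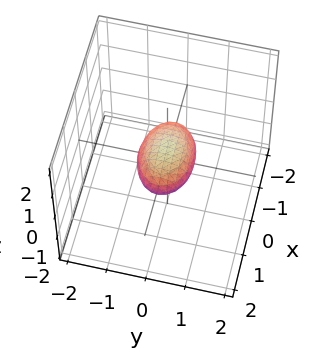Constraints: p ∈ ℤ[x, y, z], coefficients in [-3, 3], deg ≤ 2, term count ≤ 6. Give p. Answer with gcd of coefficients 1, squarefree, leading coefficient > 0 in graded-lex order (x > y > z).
First, deg p = 2. A closed, bounded, convex surface; a quadric.
Next, symmetries: it's symmetric under x → −x, forcing even powers of x; it's symmetric under y → −y, forcing even powers of y; it's symmetric under z → −z, forcing even powers of z.
Next, reading off the gridlines: the x-axis gridline crossings are at x ∈ {-1, 1}.
Finally, assembling these constraints gives the stated polynomial.

x^2 + 2*y^2 + 3*z^2 - 1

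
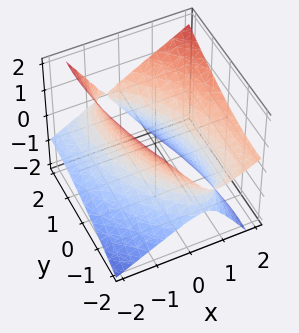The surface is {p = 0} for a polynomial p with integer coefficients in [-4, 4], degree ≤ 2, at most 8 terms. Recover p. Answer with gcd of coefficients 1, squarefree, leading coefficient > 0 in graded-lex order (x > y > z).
3*x^2 + 2*x*y - 3*x*z + y^2 - 3*z^2 - 3

1. deg p = 2. The shape is more complex than any degree-1 surface.
2. From the axis intercepts and sections: the surface avoids every integer z-axis point in the box; among the integer gridlines, it crosses the x-axis at x ∈ {-1, 1}.
3. Solving for integer coefficients yields p as stated.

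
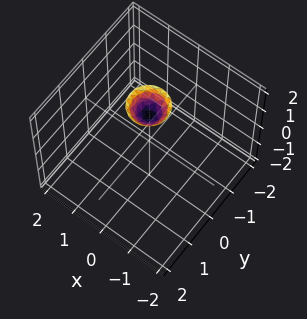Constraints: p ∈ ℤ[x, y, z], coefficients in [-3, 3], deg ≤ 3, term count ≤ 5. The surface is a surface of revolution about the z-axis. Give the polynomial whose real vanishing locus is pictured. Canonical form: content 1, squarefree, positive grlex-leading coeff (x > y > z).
3*x^2 + 3*y^2 - 2*z + 3

First, the degree is 2 — a generic line meets the surface in up to 2 points.
Next, by symmetry, the z-axis is an axis of rotation, so x and y enter only as x² + y².
Then, observable constraints: it misses every integer gridline on the x-axis; the surface avoids every integer y-axis point in the box.
Finally, the integer polynomial consistent with all of this is the stated p.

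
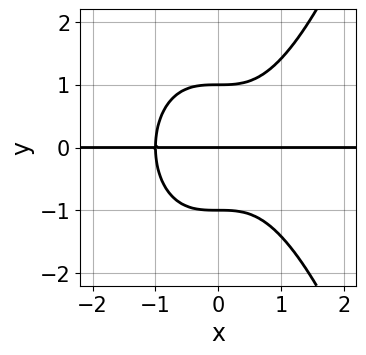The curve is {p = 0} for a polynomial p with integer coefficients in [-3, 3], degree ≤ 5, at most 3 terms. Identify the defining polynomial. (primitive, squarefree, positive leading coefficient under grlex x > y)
x^3*y - y^3 + y

deg p = 4. A generic line meets the curve in up to 4 points.
Observable constraints: the y-axis gridline crossings are at y ∈ {-1, 0, 1}; every point of the x-axis in the box is on the curve.
Solving for integer coefficients yields p as stated.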